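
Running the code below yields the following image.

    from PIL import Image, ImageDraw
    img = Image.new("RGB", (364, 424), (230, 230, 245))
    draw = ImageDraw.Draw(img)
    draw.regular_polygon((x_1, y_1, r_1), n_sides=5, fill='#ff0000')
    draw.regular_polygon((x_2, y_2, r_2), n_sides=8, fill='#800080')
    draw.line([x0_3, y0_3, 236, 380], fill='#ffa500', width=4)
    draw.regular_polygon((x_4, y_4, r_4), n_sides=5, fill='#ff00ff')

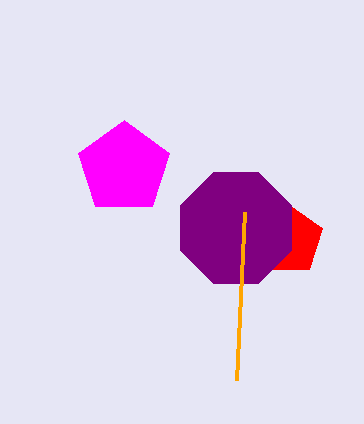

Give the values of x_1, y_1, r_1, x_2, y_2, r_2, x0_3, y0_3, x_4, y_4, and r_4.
x_1 = 288; y_1 = 240; r_1 = 36; x_2 = 236; y_2 = 228; r_2 = 60; x0_3 = 244; y0_3 = 212; x_4 = 124; y_4 = 168; r_4 = 48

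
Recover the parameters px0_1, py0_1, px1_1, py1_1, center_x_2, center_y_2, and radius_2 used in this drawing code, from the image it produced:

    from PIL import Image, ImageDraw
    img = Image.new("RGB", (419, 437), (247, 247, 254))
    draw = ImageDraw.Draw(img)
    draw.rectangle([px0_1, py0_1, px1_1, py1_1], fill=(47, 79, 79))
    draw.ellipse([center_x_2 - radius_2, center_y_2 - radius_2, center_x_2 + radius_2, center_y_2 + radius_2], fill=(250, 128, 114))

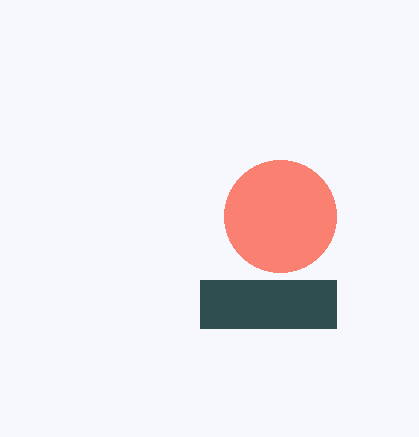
px0_1 = 200; py0_1 = 280; px1_1 = 336; py1_1 = 328; center_x_2 = 280; center_y_2 = 216; radius_2 = 56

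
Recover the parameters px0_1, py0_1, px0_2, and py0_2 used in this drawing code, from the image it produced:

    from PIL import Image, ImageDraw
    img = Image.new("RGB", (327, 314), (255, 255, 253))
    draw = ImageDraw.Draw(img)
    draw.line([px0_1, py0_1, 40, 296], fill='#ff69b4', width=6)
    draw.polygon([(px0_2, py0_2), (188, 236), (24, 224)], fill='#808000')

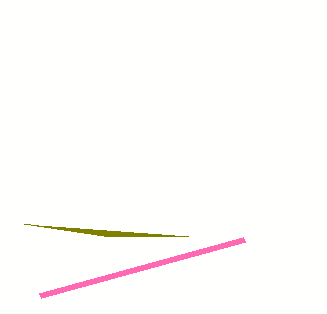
px0_1 = 244, py0_1 = 240, px0_2 = 104, py0_2 = 236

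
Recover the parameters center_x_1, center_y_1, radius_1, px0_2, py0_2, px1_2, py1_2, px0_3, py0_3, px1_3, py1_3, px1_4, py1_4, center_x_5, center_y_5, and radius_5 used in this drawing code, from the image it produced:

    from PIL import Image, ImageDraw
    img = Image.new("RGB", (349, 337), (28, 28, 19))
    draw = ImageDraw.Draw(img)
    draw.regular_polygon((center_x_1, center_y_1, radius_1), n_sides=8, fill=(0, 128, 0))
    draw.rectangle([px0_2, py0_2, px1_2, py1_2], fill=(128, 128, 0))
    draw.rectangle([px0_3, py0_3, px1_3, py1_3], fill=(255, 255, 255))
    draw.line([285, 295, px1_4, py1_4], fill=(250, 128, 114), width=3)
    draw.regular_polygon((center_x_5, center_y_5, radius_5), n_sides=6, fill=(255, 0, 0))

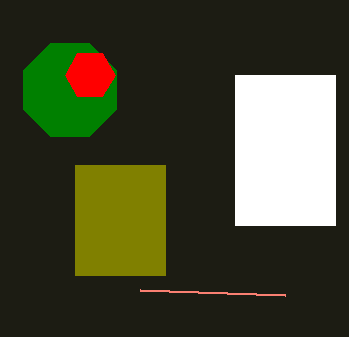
center_x_1 = 70, center_y_1 = 90, radius_1 = 50, px0_2 = 75, py0_2 = 165, px1_2 = 165, py1_2 = 275, px0_3 = 235, py0_3 = 75, px1_3 = 335, py1_3 = 225, px1_4 = 140, py1_4 = 290, center_x_5 = 90, center_y_5 = 75, radius_5 = 25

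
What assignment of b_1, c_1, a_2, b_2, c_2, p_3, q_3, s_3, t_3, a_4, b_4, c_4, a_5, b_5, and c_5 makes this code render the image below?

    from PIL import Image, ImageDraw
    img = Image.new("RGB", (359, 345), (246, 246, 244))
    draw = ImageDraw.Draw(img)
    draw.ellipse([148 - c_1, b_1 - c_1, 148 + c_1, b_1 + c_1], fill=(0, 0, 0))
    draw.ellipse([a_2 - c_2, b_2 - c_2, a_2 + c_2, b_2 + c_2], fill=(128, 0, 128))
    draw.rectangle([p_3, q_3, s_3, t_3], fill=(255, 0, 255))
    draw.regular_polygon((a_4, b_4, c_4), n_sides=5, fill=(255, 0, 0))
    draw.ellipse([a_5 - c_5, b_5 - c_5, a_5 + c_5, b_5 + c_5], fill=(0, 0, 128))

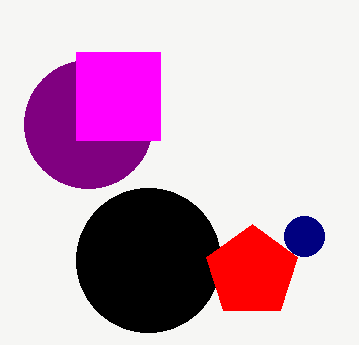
b_1 = 260
c_1 = 72
a_2 = 88
b_2 = 124
c_2 = 64
p_3 = 76
q_3 = 52
s_3 = 160
t_3 = 140
a_4 = 252
b_4 = 272
c_4 = 48
a_5 = 304
b_5 = 236
c_5 = 20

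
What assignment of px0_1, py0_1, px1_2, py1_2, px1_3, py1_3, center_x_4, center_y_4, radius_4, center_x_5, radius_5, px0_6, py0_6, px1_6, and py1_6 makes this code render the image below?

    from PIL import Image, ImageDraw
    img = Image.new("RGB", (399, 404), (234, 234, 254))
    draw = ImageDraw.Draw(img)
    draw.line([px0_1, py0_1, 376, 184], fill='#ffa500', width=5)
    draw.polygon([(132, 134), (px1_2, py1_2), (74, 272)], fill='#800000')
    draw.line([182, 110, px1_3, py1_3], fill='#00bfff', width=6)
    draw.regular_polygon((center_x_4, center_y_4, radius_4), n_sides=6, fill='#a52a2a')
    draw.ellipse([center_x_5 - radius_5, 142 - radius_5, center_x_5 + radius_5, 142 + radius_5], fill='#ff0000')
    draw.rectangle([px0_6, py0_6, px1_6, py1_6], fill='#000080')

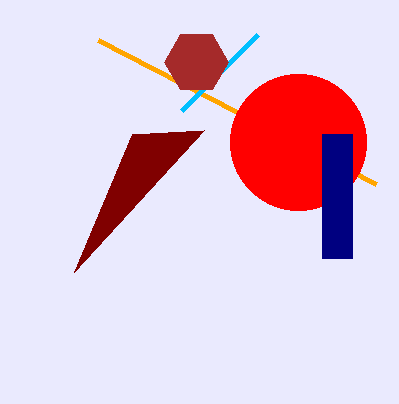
px0_1 = 98; py0_1 = 40; px1_2 = 204; py1_2 = 130; px1_3 = 258; py1_3 = 34; center_x_4 = 196; center_y_4 = 62; radius_4 = 32; center_x_5 = 298; radius_5 = 68; px0_6 = 322; py0_6 = 134; px1_6 = 352; py1_6 = 258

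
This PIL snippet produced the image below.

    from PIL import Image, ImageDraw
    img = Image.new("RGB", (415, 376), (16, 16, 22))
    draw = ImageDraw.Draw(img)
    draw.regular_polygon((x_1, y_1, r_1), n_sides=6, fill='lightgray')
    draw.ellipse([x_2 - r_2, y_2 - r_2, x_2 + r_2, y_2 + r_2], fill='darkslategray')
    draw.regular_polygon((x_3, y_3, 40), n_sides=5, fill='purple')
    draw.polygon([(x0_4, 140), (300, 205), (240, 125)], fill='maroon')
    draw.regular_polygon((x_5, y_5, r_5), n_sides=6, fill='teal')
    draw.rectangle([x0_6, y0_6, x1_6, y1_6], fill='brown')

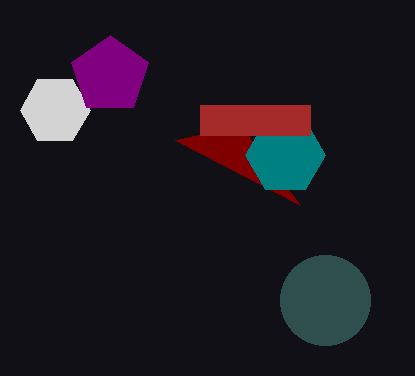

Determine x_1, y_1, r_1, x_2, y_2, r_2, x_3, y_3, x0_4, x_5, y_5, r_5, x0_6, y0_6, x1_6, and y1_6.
x_1 = 55
y_1 = 110
r_1 = 35
x_2 = 325
y_2 = 300
r_2 = 45
x_3 = 110
y_3 = 75
x0_4 = 175
x_5 = 285
y_5 = 155
r_5 = 40
x0_6 = 200
y0_6 = 105
x1_6 = 310
y1_6 = 135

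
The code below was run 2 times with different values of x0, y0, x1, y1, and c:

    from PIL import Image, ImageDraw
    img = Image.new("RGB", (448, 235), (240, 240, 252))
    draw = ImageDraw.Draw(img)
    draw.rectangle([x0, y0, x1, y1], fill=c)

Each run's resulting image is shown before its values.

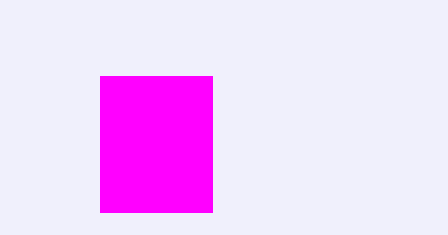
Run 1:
x0 = 100; y0 = 76; x1 = 212; y1 = 212; c = 'magenta'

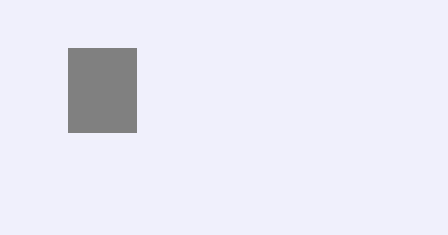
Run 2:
x0 = 68
y0 = 48
x1 = 136
y1 = 132
c = 'gray'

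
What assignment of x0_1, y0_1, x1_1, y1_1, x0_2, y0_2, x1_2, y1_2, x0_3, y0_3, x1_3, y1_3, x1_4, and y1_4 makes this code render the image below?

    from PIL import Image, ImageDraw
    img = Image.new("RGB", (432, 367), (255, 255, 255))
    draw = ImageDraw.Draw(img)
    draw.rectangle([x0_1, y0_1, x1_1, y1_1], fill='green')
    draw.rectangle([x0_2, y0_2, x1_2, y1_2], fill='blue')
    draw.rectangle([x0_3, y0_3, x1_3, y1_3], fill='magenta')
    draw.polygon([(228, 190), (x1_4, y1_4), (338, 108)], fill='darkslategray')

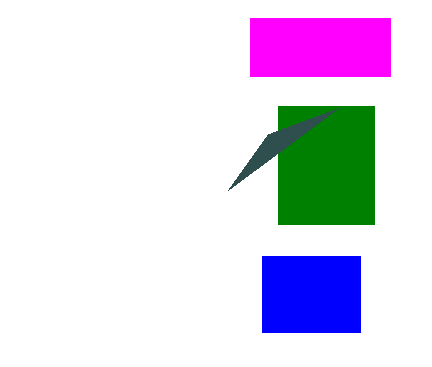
x0_1 = 278; y0_1 = 106; x1_1 = 374; y1_1 = 224; x0_2 = 262; y0_2 = 256; x1_2 = 360; y1_2 = 332; x0_3 = 250; y0_3 = 18; x1_3 = 390; y1_3 = 76; x1_4 = 268; y1_4 = 134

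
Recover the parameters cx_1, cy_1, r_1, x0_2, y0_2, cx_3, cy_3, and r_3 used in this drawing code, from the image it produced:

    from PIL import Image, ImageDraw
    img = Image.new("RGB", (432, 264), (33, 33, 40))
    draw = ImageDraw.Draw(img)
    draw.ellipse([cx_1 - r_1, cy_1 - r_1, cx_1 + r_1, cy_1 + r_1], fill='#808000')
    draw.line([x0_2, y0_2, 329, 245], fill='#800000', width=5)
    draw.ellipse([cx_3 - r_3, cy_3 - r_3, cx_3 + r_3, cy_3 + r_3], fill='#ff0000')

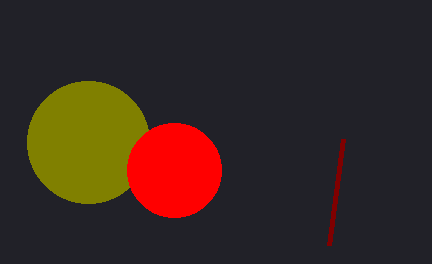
cx_1 = 88; cy_1 = 142; r_1 = 61; x0_2 = 343; y0_2 = 139; cx_3 = 174; cy_3 = 170; r_3 = 47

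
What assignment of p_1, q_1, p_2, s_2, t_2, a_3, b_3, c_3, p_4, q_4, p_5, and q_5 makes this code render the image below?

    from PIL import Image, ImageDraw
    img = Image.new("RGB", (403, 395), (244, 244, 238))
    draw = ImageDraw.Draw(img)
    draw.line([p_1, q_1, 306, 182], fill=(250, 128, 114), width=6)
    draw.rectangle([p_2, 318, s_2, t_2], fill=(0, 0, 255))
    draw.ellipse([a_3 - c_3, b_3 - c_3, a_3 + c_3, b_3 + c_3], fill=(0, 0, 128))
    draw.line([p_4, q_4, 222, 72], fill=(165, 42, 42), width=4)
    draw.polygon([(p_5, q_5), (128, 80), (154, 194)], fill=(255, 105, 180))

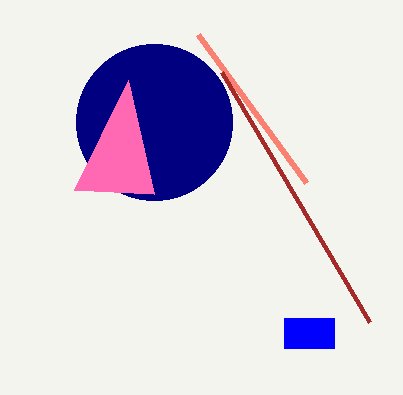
p_1 = 198; q_1 = 34; p_2 = 284; s_2 = 334; t_2 = 348; a_3 = 154; b_3 = 122; c_3 = 78; p_4 = 370; q_4 = 322; p_5 = 74; q_5 = 190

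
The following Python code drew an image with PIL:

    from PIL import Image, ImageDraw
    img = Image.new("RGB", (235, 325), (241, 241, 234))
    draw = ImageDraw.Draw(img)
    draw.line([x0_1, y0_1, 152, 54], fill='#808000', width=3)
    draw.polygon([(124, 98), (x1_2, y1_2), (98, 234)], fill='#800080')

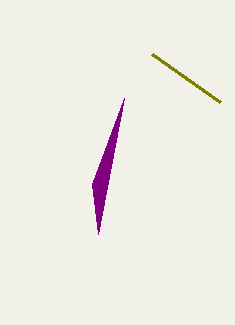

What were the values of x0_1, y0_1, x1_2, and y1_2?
x0_1 = 220; y0_1 = 102; x1_2 = 92; y1_2 = 184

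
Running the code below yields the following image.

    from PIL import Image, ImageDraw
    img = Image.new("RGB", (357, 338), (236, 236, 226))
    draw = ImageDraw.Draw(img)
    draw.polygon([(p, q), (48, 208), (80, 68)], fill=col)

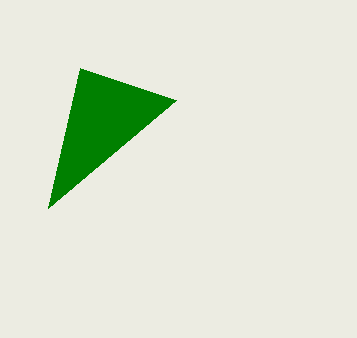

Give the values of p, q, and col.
p = 176
q = 100
col = 'green'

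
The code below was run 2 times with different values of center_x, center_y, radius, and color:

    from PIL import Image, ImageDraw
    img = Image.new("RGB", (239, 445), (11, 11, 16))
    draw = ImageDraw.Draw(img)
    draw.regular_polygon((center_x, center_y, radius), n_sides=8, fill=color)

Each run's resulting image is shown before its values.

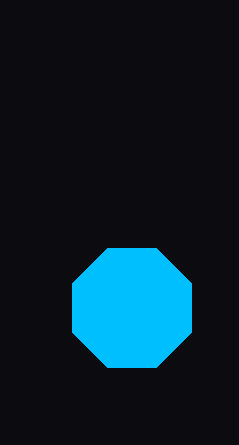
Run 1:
center_x = 132; center_y = 308; radius = 64; color = 'deepskyblue'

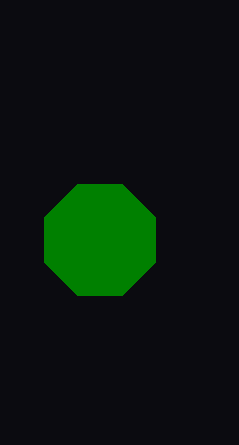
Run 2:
center_x = 100
center_y = 240
radius = 60
color = 'green'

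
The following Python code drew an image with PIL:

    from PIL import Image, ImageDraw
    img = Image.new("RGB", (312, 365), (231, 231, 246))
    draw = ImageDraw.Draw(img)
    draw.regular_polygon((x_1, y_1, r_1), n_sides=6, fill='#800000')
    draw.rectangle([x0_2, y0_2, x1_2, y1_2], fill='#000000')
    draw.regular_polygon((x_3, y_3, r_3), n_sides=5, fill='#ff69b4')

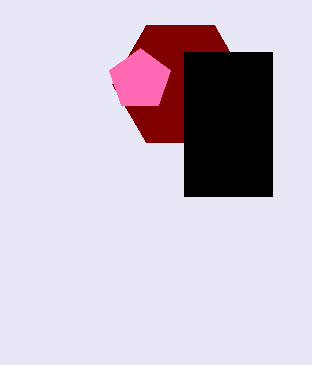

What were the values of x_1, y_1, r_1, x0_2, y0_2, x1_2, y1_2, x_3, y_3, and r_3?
x_1 = 180
y_1 = 84
r_1 = 68
x0_2 = 184
y0_2 = 52
x1_2 = 272
y1_2 = 196
x_3 = 140
y_3 = 80
r_3 = 32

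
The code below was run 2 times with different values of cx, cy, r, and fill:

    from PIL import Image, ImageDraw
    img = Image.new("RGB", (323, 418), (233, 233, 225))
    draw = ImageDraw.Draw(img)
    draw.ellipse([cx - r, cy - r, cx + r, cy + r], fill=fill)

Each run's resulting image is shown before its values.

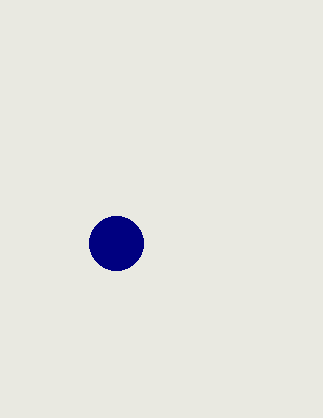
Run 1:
cx = 116; cy = 243; r = 27; fill = 'navy'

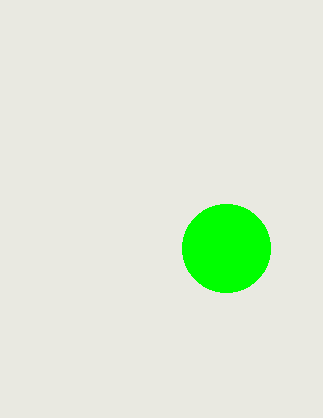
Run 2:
cx = 226, cy = 248, r = 44, fill = 'lime'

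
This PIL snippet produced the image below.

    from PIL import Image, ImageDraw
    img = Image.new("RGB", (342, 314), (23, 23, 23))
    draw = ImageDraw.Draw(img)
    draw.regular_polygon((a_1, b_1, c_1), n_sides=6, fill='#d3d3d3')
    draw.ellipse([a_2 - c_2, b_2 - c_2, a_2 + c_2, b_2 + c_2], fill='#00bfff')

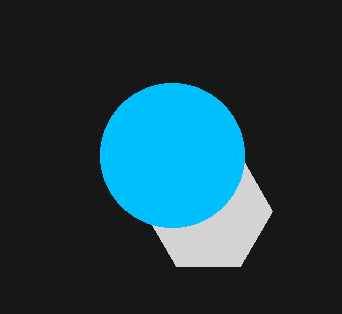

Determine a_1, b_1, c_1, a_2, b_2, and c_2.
a_1 = 208, b_1 = 211, c_1 = 64, a_2 = 172, b_2 = 155, c_2 = 72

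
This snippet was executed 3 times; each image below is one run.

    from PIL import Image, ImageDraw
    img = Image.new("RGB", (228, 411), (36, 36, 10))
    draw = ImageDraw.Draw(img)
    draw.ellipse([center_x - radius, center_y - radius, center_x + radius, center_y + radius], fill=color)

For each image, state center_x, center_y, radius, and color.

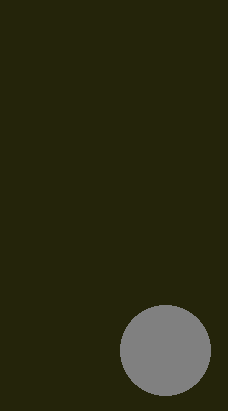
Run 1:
center_x = 165
center_y = 350
radius = 45
color = 'gray'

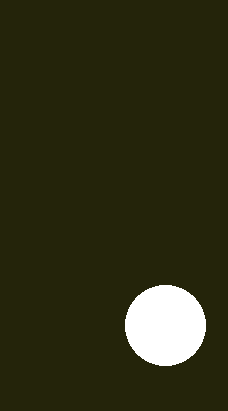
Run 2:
center_x = 165
center_y = 325
radius = 40
color = 'white'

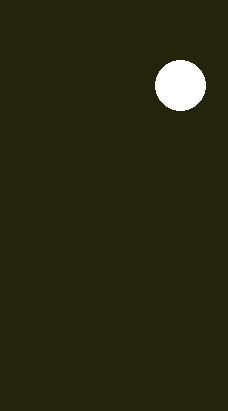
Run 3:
center_x = 180; center_y = 85; radius = 25; color = 'white'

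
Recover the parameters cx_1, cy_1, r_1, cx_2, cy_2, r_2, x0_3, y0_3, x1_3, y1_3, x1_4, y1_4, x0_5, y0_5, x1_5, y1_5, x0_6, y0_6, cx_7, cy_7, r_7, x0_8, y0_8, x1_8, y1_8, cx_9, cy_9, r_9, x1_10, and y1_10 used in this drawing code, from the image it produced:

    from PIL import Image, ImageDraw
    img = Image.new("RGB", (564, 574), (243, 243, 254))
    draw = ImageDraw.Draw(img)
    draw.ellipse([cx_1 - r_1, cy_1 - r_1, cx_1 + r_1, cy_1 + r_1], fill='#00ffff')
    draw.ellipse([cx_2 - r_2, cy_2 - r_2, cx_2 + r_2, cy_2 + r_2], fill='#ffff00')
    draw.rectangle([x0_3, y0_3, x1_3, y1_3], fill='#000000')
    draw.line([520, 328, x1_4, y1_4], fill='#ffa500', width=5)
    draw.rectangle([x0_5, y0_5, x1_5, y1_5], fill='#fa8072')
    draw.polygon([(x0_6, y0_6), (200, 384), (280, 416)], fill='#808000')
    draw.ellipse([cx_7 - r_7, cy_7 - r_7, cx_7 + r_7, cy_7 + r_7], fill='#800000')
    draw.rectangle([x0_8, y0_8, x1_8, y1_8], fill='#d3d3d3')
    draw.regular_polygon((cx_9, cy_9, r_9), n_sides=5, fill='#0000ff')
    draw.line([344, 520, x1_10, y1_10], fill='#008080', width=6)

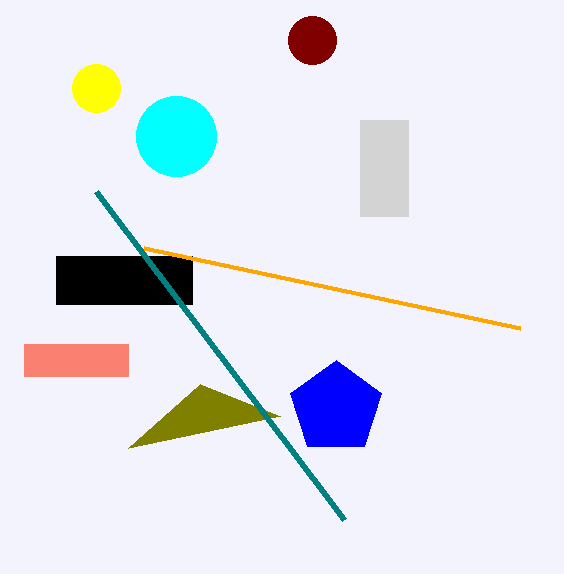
cx_1 = 176, cy_1 = 136, r_1 = 40, cx_2 = 96, cy_2 = 88, r_2 = 24, x0_3 = 56, y0_3 = 256, x1_3 = 192, y1_3 = 304, x1_4 = 144, y1_4 = 248, x0_5 = 24, y0_5 = 344, x1_5 = 128, y1_5 = 376, x0_6 = 128, y0_6 = 448, cx_7 = 312, cy_7 = 40, r_7 = 24, x0_8 = 360, y0_8 = 120, x1_8 = 408, y1_8 = 216, cx_9 = 336, cy_9 = 408, r_9 = 48, x1_10 = 96, y1_10 = 192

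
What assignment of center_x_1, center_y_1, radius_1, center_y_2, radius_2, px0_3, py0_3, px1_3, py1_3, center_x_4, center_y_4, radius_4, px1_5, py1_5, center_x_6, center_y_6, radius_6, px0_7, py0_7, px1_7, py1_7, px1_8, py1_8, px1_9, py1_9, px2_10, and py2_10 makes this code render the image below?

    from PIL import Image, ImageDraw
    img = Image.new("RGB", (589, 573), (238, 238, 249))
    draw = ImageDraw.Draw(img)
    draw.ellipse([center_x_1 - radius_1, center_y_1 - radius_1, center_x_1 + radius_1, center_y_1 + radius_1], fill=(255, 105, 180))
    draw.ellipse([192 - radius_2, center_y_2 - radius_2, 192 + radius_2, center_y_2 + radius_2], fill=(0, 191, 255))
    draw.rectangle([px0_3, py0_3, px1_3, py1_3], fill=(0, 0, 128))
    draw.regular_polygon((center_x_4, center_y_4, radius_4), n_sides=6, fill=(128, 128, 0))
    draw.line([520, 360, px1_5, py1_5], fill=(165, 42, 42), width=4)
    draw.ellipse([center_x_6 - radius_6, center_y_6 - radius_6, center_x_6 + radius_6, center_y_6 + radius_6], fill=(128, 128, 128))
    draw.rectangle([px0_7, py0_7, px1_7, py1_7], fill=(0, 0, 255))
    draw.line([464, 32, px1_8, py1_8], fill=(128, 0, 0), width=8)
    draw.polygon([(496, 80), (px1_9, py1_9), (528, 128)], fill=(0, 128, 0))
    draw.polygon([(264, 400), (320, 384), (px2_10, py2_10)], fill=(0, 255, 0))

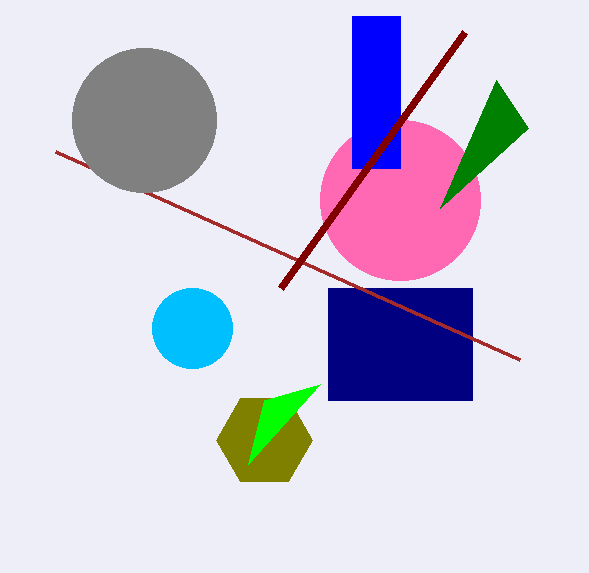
center_x_1 = 400
center_y_1 = 200
radius_1 = 80
center_y_2 = 328
radius_2 = 40
px0_3 = 328
py0_3 = 288
px1_3 = 472
py1_3 = 400
center_x_4 = 264
center_y_4 = 440
radius_4 = 48
px1_5 = 56
py1_5 = 152
center_x_6 = 144
center_y_6 = 120
radius_6 = 72
px0_7 = 352
py0_7 = 16
px1_7 = 400
py1_7 = 168
px1_8 = 280
py1_8 = 288
px1_9 = 440
py1_9 = 208
px2_10 = 248
py2_10 = 464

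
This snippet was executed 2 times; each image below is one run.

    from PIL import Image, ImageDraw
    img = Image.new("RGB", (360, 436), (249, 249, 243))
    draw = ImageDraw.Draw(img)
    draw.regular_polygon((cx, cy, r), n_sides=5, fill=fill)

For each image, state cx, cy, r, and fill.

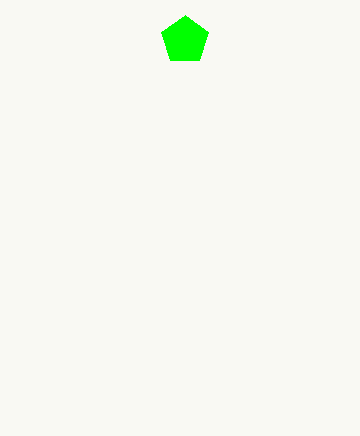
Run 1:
cx = 185
cy = 40
r = 25
fill = 'lime'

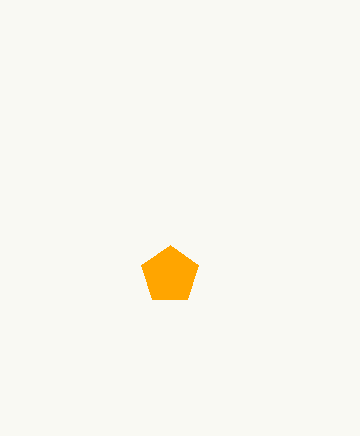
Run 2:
cx = 170, cy = 275, r = 30, fill = 'orange'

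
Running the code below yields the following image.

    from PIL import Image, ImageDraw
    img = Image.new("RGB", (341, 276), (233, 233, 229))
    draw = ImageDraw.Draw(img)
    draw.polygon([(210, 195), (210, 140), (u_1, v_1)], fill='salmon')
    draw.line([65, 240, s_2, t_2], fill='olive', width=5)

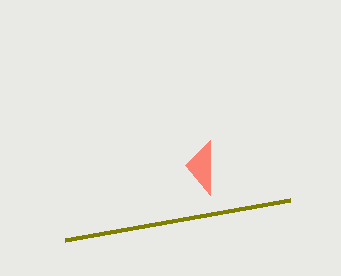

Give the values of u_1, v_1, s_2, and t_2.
u_1 = 185; v_1 = 165; s_2 = 290; t_2 = 200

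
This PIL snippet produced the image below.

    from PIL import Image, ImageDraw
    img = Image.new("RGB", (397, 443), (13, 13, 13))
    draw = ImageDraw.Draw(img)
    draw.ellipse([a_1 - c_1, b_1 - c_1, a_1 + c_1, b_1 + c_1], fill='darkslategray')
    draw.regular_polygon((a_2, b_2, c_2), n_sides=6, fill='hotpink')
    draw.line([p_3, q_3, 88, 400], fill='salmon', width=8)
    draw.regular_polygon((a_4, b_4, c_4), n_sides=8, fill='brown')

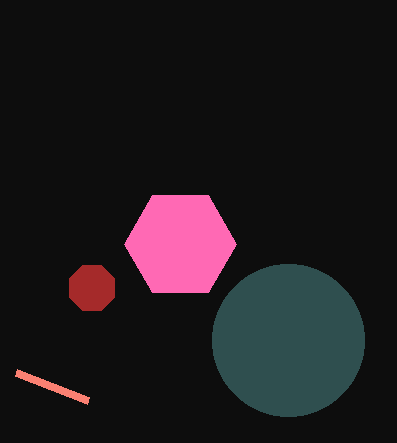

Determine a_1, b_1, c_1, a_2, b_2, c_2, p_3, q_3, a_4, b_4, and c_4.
a_1 = 288; b_1 = 340; c_1 = 76; a_2 = 180; b_2 = 244; c_2 = 56; p_3 = 16; q_3 = 372; a_4 = 92; b_4 = 288; c_4 = 24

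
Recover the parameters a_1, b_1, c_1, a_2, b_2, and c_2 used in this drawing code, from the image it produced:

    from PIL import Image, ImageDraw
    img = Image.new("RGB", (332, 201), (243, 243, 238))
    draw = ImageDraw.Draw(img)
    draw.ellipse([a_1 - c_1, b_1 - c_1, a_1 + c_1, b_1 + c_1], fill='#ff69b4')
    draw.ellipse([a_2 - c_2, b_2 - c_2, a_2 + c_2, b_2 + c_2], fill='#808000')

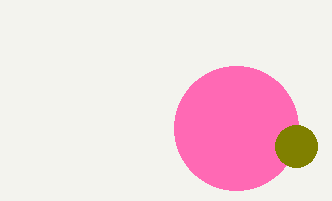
a_1 = 236; b_1 = 128; c_1 = 62; a_2 = 296; b_2 = 146; c_2 = 21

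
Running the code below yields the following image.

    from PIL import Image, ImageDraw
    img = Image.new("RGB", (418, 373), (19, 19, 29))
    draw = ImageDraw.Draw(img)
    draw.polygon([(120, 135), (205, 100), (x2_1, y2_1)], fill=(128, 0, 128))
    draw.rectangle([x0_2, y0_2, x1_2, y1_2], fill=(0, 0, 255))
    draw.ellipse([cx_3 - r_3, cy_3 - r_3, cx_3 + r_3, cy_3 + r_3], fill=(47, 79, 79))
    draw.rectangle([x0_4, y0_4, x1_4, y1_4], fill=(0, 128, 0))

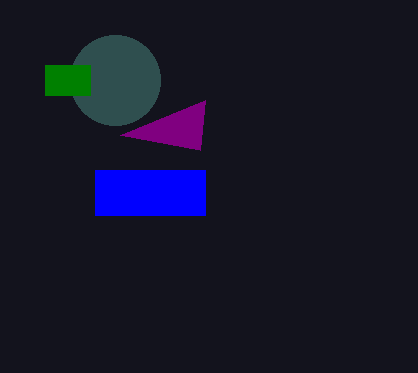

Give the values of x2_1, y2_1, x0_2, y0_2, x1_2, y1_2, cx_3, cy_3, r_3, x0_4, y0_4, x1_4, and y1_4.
x2_1 = 200, y2_1 = 150, x0_2 = 95, y0_2 = 170, x1_2 = 205, y1_2 = 215, cx_3 = 115, cy_3 = 80, r_3 = 45, x0_4 = 45, y0_4 = 65, x1_4 = 90, y1_4 = 95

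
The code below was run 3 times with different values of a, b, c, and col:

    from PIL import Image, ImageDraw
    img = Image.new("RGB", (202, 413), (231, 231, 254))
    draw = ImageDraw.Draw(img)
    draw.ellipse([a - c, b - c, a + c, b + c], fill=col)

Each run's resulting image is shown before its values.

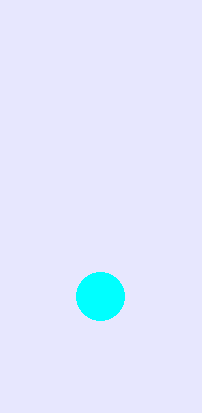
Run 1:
a = 100
b = 296
c = 24
col = 'cyan'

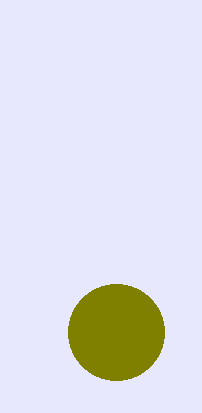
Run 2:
a = 116
b = 332
c = 48
col = 'olive'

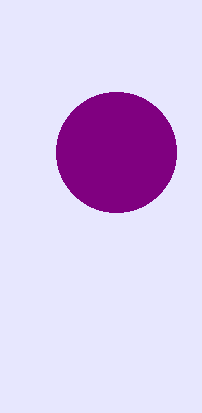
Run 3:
a = 116, b = 152, c = 60, col = 'purple'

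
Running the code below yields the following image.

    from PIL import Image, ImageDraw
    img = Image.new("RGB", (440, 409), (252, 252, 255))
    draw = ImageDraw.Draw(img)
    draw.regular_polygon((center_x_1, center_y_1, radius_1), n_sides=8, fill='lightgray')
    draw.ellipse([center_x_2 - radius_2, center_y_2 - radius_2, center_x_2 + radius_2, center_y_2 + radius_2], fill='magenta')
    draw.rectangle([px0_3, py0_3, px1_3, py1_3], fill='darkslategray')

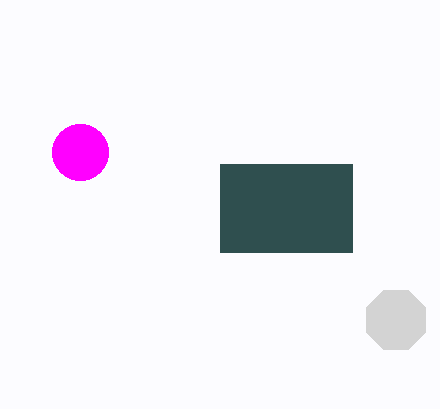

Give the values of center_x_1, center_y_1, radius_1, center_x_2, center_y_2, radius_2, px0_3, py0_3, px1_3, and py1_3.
center_x_1 = 396
center_y_1 = 320
radius_1 = 32
center_x_2 = 80
center_y_2 = 152
radius_2 = 28
px0_3 = 220
py0_3 = 164
px1_3 = 352
py1_3 = 252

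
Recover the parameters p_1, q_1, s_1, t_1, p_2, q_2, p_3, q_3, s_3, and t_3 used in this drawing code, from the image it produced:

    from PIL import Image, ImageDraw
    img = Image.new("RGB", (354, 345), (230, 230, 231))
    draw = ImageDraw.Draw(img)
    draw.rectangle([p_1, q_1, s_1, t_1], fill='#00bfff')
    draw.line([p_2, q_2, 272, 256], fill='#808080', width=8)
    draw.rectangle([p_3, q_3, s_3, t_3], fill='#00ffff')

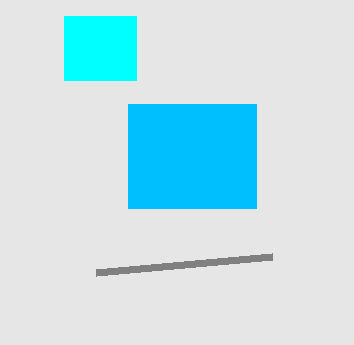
p_1 = 128
q_1 = 104
s_1 = 256
t_1 = 208
p_2 = 96
q_2 = 272
p_3 = 64
q_3 = 16
s_3 = 136
t_3 = 80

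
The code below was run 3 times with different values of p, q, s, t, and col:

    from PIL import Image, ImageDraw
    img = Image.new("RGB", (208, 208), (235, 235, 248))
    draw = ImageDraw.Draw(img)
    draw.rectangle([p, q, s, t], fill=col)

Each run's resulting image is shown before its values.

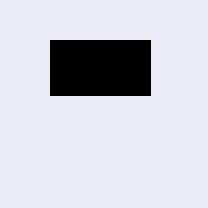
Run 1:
p = 50; q = 40; s = 150; t = 95; col = 'black'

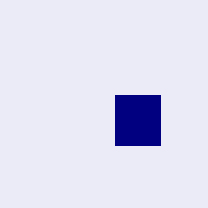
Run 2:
p = 115; q = 95; s = 160; t = 145; col = 'navy'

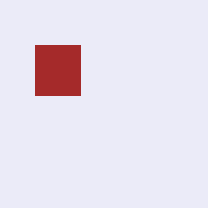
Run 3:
p = 35, q = 45, s = 80, t = 95, col = 'brown'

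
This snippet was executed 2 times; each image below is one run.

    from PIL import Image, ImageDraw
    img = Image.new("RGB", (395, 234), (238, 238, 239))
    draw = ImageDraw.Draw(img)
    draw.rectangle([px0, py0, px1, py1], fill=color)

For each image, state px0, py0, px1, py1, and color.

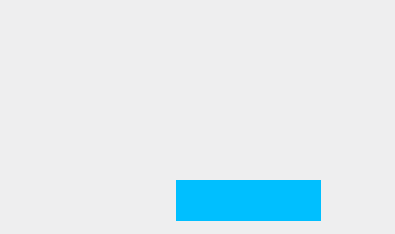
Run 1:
px0 = 176
py0 = 180
px1 = 320
py1 = 220
color = 'deepskyblue'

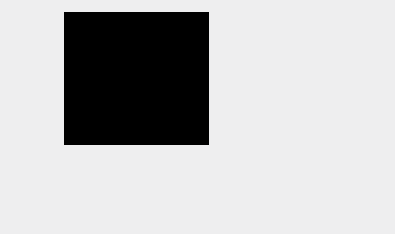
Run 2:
px0 = 64; py0 = 12; px1 = 208; py1 = 144; color = 'black'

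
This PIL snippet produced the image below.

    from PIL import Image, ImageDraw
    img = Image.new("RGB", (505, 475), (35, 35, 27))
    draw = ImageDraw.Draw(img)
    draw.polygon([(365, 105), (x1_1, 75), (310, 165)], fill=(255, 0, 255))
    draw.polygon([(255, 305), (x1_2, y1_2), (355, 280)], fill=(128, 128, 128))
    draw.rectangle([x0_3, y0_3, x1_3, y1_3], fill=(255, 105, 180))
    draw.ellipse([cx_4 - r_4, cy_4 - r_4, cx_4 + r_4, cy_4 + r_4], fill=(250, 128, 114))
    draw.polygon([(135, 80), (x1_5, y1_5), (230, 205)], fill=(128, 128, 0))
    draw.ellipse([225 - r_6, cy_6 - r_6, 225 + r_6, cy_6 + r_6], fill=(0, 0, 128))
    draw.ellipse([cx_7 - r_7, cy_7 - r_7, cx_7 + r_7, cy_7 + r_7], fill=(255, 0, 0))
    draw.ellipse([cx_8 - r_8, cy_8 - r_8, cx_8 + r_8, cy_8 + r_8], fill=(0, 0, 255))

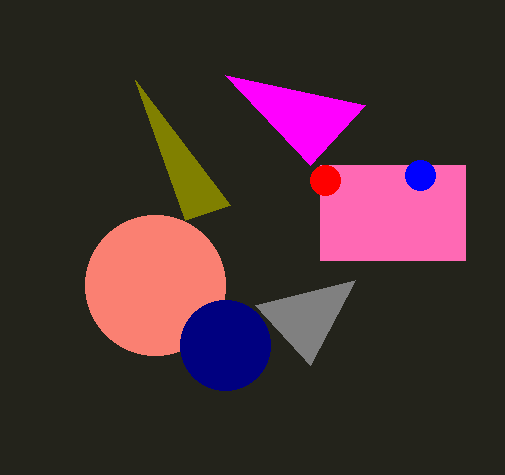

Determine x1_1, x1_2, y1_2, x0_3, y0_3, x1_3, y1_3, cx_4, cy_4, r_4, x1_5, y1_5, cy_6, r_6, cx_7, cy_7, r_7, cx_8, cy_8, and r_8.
x1_1 = 225
x1_2 = 310
y1_2 = 365
x0_3 = 320
y0_3 = 165
x1_3 = 465
y1_3 = 260
cx_4 = 155
cy_4 = 285
r_4 = 70
x1_5 = 185
y1_5 = 220
cy_6 = 345
r_6 = 45
cx_7 = 325
cy_7 = 180
r_7 = 15
cx_8 = 420
cy_8 = 175
r_8 = 15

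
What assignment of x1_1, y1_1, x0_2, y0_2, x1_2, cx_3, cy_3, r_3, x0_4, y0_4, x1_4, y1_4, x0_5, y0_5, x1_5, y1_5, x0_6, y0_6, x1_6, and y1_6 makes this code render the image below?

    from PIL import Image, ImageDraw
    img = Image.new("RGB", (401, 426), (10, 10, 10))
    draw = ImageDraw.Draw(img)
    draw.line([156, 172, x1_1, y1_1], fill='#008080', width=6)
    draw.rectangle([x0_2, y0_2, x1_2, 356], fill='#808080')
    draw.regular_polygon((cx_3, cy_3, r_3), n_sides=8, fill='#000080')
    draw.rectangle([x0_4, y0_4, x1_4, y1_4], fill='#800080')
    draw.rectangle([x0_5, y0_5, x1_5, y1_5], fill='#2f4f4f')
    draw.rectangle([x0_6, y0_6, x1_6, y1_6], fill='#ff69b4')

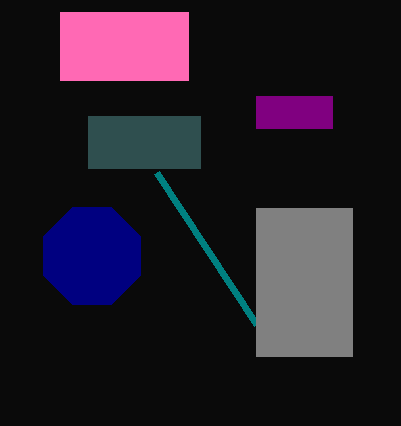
x1_1 = 256
y1_1 = 324
x0_2 = 256
y0_2 = 208
x1_2 = 352
cx_3 = 92
cy_3 = 256
r_3 = 52
x0_4 = 256
y0_4 = 96
x1_4 = 332
y1_4 = 128
x0_5 = 88
y0_5 = 116
x1_5 = 200
y1_5 = 168
x0_6 = 60
y0_6 = 12
x1_6 = 188
y1_6 = 80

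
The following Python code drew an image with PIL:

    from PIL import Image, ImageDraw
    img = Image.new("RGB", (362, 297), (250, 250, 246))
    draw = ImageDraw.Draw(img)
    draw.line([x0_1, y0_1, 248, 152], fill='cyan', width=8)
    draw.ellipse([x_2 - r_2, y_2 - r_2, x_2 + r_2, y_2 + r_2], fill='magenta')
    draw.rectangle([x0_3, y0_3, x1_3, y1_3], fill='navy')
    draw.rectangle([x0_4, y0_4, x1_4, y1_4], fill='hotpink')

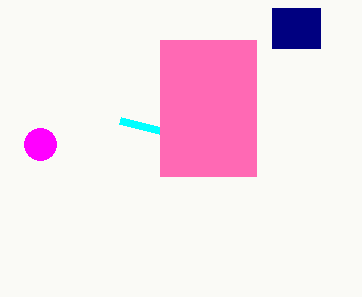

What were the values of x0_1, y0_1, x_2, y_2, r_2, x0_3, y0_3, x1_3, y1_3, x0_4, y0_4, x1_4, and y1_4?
x0_1 = 120; y0_1 = 120; x_2 = 40; y_2 = 144; r_2 = 16; x0_3 = 272; y0_3 = 8; x1_3 = 320; y1_3 = 48; x0_4 = 160; y0_4 = 40; x1_4 = 256; y1_4 = 176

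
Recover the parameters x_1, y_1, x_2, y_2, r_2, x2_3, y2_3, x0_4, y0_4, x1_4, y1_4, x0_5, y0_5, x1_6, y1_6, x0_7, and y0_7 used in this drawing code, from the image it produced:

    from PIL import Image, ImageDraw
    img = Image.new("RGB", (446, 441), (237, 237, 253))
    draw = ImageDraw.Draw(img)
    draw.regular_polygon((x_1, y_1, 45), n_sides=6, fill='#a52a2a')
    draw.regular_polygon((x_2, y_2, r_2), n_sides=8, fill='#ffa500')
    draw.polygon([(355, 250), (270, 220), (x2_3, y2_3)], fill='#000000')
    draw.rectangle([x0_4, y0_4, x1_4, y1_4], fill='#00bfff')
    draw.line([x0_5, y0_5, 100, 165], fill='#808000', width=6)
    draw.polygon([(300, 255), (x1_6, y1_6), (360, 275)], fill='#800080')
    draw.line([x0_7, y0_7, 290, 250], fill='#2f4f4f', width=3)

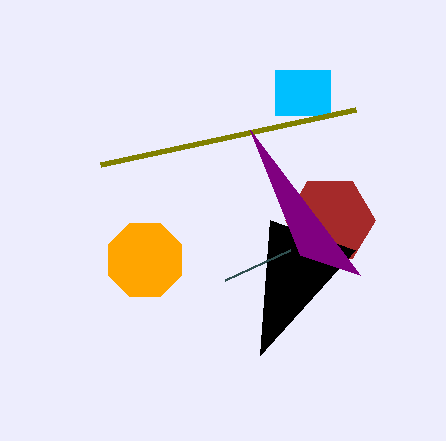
x_1 = 330
y_1 = 220
x_2 = 145
y_2 = 260
r_2 = 40
x2_3 = 260
y2_3 = 355
x0_4 = 275
y0_4 = 70
x1_4 = 330
y1_4 = 115
x0_5 = 355
y0_5 = 110
x1_6 = 250
y1_6 = 130
x0_7 = 225
y0_7 = 280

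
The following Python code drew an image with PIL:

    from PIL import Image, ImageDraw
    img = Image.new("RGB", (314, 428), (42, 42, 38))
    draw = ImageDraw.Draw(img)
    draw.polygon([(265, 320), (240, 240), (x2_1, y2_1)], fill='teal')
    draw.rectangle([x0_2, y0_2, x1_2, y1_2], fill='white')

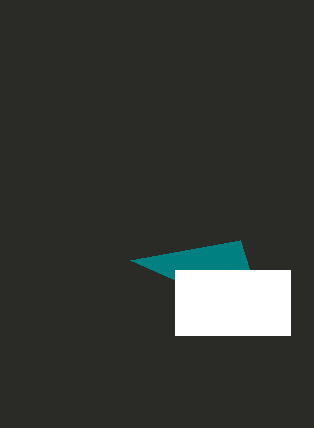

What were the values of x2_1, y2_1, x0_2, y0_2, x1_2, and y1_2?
x2_1 = 130
y2_1 = 260
x0_2 = 175
y0_2 = 270
x1_2 = 290
y1_2 = 335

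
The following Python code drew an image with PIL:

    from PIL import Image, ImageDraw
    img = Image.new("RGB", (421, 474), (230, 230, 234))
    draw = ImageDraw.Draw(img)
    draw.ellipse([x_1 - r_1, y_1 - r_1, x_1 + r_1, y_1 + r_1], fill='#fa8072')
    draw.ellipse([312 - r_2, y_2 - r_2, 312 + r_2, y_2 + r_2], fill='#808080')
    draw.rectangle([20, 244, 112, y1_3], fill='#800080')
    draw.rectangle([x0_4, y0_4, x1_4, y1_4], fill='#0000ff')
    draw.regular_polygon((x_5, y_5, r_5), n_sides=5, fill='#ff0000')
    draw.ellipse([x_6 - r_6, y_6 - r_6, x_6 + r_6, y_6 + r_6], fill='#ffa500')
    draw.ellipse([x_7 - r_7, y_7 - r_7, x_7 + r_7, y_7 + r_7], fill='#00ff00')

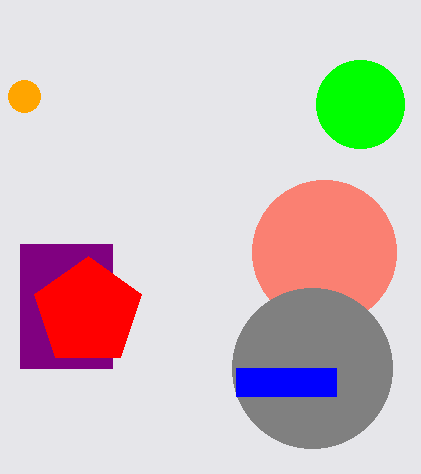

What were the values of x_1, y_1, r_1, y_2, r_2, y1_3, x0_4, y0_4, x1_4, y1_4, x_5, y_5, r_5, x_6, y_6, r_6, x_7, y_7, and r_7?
x_1 = 324; y_1 = 252; r_1 = 72; y_2 = 368; r_2 = 80; y1_3 = 368; x0_4 = 236; y0_4 = 368; x1_4 = 336; y1_4 = 396; x_5 = 88; y_5 = 312; r_5 = 56; x_6 = 24; y_6 = 96; r_6 = 16; x_7 = 360; y_7 = 104; r_7 = 44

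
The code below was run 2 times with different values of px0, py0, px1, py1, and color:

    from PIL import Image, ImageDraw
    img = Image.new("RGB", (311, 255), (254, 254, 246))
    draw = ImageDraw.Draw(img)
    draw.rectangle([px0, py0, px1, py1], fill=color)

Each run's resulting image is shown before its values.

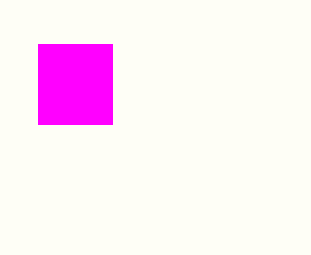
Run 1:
px0 = 38; py0 = 44; px1 = 112; py1 = 124; color = 'magenta'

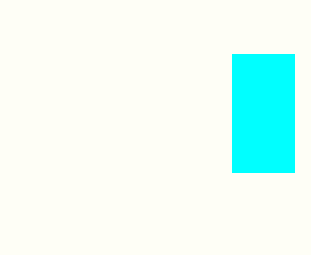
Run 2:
px0 = 232; py0 = 54; px1 = 294; py1 = 172; color = 'cyan'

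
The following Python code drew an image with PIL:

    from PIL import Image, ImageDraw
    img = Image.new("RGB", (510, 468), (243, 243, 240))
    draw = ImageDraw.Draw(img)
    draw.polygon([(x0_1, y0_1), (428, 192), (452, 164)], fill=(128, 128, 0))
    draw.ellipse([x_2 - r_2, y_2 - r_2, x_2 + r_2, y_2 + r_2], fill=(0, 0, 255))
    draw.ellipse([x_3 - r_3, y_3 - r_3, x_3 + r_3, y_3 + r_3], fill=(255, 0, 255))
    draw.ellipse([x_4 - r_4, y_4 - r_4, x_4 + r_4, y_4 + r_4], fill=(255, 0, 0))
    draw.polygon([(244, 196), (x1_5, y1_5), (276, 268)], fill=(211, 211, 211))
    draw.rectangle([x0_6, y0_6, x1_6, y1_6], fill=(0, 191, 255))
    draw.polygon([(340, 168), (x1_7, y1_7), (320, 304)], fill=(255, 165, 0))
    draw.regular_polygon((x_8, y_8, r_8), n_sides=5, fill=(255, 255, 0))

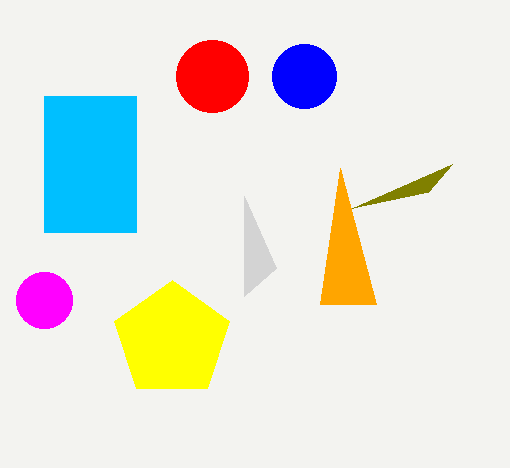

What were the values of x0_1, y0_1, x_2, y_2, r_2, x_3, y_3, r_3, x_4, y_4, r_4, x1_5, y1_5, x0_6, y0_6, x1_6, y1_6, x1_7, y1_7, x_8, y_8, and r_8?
x0_1 = 352; y0_1 = 208; x_2 = 304; y_2 = 76; r_2 = 32; x_3 = 44; y_3 = 300; r_3 = 28; x_4 = 212; y_4 = 76; r_4 = 36; x1_5 = 244; y1_5 = 296; x0_6 = 44; y0_6 = 96; x1_6 = 136; y1_6 = 232; x1_7 = 376; y1_7 = 304; x_8 = 172; y_8 = 340; r_8 = 60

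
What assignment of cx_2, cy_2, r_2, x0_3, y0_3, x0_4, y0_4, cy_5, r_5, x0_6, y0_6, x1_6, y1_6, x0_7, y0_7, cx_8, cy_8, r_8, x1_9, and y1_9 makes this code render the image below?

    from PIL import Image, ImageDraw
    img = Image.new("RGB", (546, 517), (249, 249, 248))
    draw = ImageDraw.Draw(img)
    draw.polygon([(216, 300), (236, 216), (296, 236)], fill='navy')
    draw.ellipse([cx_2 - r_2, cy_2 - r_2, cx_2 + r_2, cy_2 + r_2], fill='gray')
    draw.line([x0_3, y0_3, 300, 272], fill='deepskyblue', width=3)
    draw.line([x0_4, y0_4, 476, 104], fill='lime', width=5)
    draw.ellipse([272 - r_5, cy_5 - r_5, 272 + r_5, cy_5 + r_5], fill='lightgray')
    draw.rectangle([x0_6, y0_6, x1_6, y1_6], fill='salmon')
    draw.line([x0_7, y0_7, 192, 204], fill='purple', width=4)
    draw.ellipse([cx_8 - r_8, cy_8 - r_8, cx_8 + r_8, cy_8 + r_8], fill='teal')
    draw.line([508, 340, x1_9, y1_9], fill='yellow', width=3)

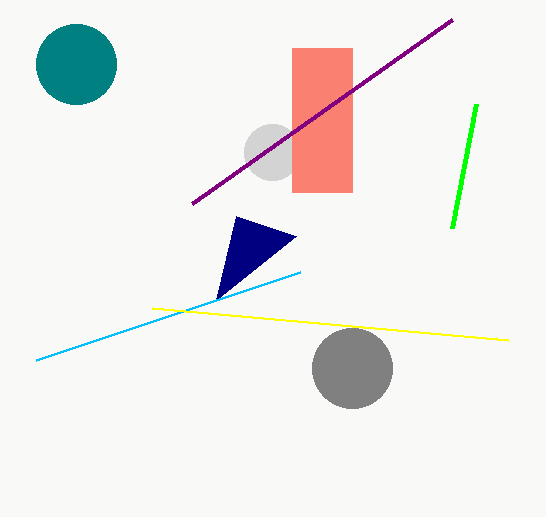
cx_2 = 352; cy_2 = 368; r_2 = 40; x0_3 = 36; y0_3 = 360; x0_4 = 452; y0_4 = 228; cy_5 = 152; r_5 = 28; x0_6 = 292; y0_6 = 48; x1_6 = 352; y1_6 = 192; x0_7 = 452; y0_7 = 20; cx_8 = 76; cy_8 = 64; r_8 = 40; x1_9 = 152; y1_9 = 308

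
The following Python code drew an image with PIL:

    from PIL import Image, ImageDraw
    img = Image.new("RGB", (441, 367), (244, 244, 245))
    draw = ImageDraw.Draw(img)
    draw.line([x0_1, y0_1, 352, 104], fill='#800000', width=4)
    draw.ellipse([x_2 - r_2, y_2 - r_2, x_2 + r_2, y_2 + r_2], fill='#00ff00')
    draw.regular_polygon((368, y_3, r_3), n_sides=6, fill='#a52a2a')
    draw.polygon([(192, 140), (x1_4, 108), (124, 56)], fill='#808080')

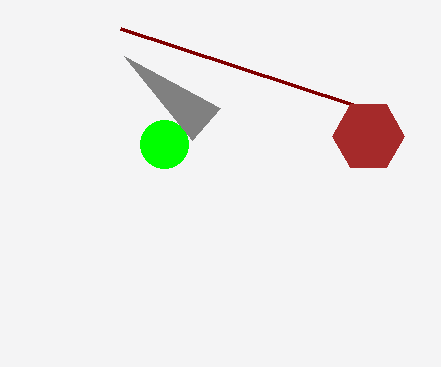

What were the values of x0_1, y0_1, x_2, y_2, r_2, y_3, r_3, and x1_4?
x0_1 = 120; y0_1 = 28; x_2 = 164; y_2 = 144; r_2 = 24; y_3 = 136; r_3 = 36; x1_4 = 220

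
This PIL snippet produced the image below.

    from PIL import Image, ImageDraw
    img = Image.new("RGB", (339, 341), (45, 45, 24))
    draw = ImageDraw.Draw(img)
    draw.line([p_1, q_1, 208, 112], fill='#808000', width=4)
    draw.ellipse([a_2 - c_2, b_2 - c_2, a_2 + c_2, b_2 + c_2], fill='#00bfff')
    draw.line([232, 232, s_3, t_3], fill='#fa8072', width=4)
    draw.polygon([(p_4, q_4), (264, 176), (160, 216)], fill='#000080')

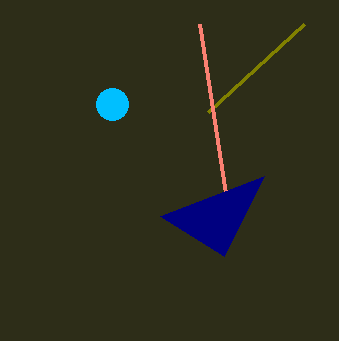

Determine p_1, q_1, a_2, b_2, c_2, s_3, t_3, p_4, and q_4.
p_1 = 304, q_1 = 24, a_2 = 112, b_2 = 104, c_2 = 16, s_3 = 200, t_3 = 24, p_4 = 224, q_4 = 256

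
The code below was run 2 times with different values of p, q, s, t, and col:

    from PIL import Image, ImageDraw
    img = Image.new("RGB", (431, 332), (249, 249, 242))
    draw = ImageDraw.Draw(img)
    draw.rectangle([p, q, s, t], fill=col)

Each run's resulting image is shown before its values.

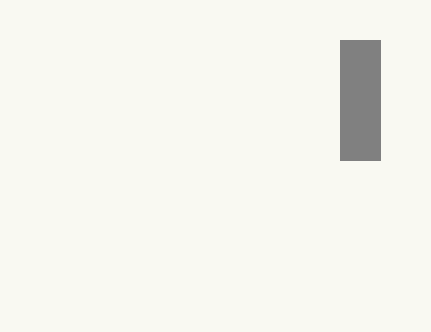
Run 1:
p = 340
q = 40
s = 380
t = 160
col = 'gray'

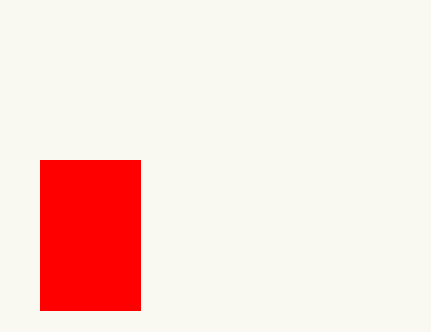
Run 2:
p = 40
q = 160
s = 140
t = 310
col = 'red'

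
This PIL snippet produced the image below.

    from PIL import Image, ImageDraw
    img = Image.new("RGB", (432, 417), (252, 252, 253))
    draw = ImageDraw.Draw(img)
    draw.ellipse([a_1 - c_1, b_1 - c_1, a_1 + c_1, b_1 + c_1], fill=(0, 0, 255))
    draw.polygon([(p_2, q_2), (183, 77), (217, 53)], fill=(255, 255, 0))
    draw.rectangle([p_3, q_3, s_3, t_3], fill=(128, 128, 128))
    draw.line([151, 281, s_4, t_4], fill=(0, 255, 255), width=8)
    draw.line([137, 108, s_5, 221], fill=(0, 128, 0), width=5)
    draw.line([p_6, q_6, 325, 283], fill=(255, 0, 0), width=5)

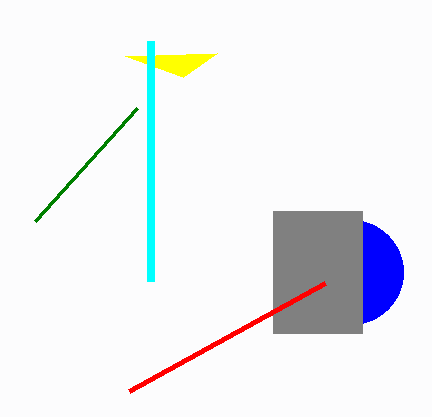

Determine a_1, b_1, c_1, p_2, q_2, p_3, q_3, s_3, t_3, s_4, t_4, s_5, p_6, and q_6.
a_1 = 351, b_1 = 272, c_1 = 52, p_2 = 125, q_2 = 56, p_3 = 273, q_3 = 211, s_3 = 362, t_3 = 333, s_4 = 151, t_4 = 41, s_5 = 35, p_6 = 129, q_6 = 391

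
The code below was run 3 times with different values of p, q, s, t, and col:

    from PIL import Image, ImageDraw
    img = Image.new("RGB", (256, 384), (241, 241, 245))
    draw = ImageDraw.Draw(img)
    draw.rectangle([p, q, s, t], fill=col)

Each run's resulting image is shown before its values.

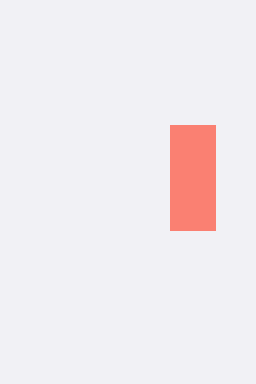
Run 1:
p = 170
q = 125
s = 215
t = 230
col = 'salmon'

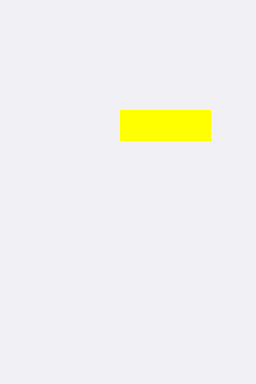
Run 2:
p = 120; q = 110; s = 210; t = 140; col = 'yellow'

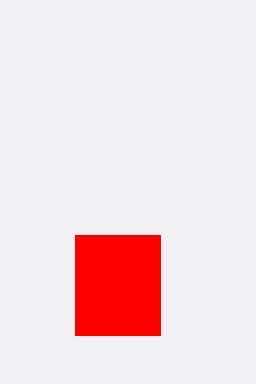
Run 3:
p = 75, q = 235, s = 160, t = 335, col = 'red'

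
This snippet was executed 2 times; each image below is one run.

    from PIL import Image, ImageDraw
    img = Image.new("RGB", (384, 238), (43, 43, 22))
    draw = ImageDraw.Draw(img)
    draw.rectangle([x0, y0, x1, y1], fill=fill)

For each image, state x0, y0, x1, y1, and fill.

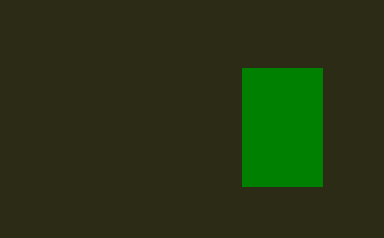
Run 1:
x0 = 242
y0 = 68
x1 = 322
y1 = 186
fill = 'green'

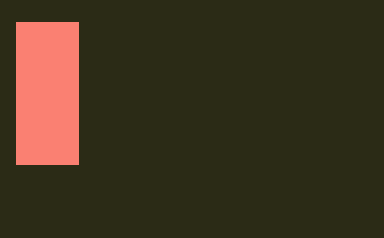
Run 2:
x0 = 16
y0 = 22
x1 = 78
y1 = 164
fill = 'salmon'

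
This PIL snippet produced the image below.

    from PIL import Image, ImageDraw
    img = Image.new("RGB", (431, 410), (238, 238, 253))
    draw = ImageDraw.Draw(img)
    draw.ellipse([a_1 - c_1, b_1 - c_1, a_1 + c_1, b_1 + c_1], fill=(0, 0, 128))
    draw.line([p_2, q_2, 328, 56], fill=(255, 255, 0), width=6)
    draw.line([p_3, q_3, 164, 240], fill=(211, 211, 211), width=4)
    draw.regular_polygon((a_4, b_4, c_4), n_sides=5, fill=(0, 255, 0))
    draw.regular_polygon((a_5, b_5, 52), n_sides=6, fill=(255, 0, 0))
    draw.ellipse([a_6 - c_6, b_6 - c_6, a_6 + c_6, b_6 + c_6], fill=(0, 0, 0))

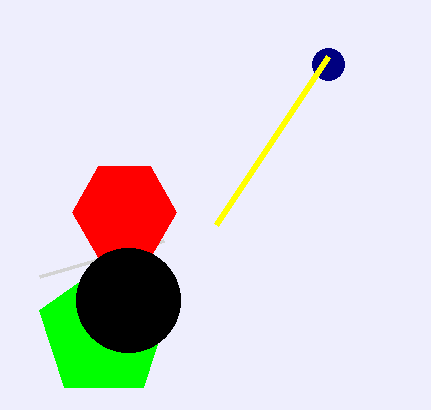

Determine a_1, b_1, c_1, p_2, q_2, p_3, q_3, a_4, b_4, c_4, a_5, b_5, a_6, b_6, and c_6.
a_1 = 328
b_1 = 64
c_1 = 16
p_2 = 216
q_2 = 224
p_3 = 40
q_3 = 276
a_4 = 104
b_4 = 332
c_4 = 68
a_5 = 124
b_5 = 212
a_6 = 128
b_6 = 300
c_6 = 52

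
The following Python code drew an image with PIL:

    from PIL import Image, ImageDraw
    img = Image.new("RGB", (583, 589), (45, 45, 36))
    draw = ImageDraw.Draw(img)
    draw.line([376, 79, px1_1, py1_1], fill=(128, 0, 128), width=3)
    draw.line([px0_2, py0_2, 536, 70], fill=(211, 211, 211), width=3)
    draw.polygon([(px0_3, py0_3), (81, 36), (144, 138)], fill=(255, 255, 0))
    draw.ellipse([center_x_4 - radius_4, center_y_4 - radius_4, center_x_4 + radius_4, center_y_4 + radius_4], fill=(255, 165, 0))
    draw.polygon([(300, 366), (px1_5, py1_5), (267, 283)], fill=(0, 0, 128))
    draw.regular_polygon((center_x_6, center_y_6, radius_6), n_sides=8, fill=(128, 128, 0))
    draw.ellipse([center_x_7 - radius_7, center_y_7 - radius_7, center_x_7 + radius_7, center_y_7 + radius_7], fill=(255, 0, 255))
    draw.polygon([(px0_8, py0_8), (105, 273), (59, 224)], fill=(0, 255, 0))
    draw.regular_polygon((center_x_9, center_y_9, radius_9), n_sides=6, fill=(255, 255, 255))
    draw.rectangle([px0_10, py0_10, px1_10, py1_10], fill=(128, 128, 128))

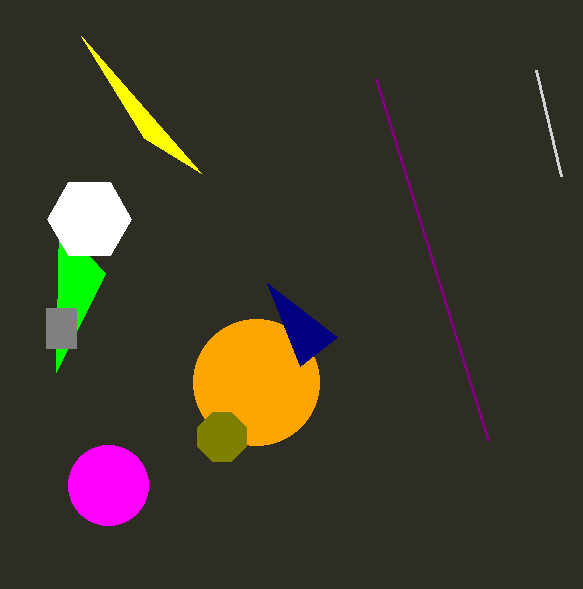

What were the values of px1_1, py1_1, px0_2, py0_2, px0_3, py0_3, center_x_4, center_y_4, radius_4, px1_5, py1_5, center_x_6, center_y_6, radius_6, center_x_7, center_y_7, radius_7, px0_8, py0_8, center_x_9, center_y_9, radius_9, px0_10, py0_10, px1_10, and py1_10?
px1_1 = 488; py1_1 = 440; px0_2 = 561; py0_2 = 176; px0_3 = 201; py0_3 = 173; center_x_4 = 256; center_y_4 = 382; radius_4 = 63; px1_5 = 337; py1_5 = 337; center_x_6 = 222; center_y_6 = 437; radius_6 = 26; center_x_7 = 108; center_y_7 = 485; radius_7 = 40; px0_8 = 56; py0_8 = 372; center_x_9 = 89; center_y_9 = 219; radius_9 = 42; px0_10 = 46; py0_10 = 308; px1_10 = 76; py1_10 = 348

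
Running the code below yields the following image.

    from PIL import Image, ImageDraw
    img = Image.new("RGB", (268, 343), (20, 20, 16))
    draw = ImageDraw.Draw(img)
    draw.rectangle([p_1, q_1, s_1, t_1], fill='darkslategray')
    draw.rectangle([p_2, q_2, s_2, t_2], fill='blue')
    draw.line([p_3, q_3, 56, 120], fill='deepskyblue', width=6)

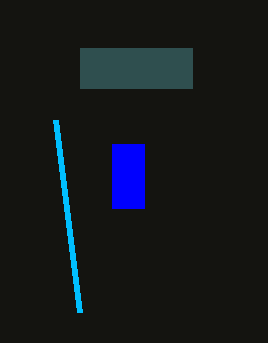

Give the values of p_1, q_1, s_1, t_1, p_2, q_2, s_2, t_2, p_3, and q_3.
p_1 = 80, q_1 = 48, s_1 = 192, t_1 = 88, p_2 = 112, q_2 = 144, s_2 = 144, t_2 = 208, p_3 = 80, q_3 = 312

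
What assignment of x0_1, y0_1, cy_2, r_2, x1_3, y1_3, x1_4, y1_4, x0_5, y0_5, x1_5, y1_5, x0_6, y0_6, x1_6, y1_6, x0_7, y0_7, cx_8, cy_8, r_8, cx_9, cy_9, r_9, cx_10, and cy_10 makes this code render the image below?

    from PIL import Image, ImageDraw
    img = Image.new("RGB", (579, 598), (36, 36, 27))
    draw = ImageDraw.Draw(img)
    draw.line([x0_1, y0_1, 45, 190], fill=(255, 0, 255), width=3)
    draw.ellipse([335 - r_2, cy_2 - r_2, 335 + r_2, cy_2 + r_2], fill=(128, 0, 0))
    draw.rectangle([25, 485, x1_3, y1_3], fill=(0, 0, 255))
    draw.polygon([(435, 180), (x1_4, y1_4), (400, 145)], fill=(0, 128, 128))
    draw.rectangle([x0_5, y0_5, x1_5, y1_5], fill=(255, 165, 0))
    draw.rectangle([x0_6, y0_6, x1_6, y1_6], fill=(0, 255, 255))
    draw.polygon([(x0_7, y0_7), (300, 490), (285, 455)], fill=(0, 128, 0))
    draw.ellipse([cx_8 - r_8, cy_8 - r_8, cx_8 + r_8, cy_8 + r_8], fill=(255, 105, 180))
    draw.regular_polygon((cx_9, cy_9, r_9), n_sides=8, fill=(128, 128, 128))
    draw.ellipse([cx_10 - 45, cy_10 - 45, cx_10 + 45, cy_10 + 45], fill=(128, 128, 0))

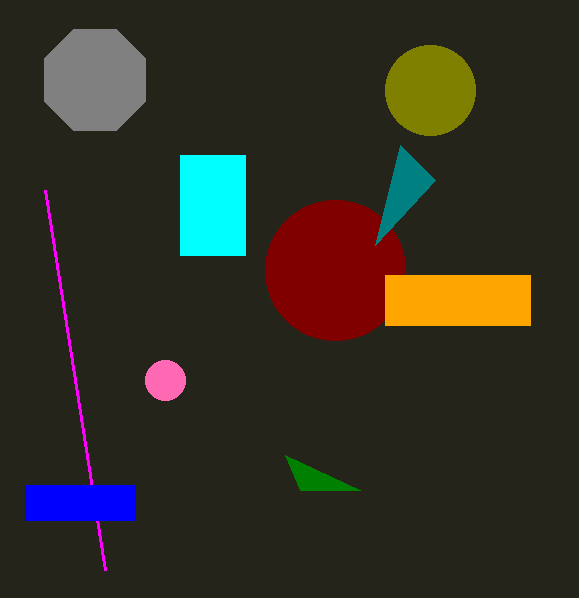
x0_1 = 105; y0_1 = 570; cy_2 = 270; r_2 = 70; x1_3 = 135; y1_3 = 520; x1_4 = 375; y1_4 = 245; x0_5 = 385; y0_5 = 275; x1_5 = 530; y1_5 = 325; x0_6 = 180; y0_6 = 155; x1_6 = 245; y1_6 = 255; x0_7 = 360; y0_7 = 490; cx_8 = 165; cy_8 = 380; r_8 = 20; cx_9 = 95; cy_9 = 80; r_9 = 55; cx_10 = 430; cy_10 = 90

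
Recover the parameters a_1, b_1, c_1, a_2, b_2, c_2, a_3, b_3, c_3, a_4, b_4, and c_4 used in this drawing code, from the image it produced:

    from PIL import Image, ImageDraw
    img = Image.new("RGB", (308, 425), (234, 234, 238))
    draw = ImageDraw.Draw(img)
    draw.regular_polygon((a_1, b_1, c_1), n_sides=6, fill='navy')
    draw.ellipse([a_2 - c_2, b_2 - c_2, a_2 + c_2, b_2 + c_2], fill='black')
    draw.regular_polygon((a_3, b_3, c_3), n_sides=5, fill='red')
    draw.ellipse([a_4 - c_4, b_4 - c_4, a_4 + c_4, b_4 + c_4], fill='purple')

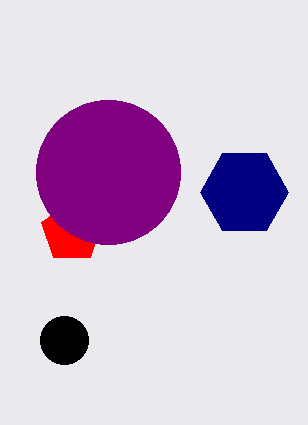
a_1 = 244; b_1 = 192; c_1 = 44; a_2 = 64; b_2 = 340; c_2 = 24; a_3 = 72; b_3 = 232; c_3 = 32; a_4 = 108; b_4 = 172; c_4 = 72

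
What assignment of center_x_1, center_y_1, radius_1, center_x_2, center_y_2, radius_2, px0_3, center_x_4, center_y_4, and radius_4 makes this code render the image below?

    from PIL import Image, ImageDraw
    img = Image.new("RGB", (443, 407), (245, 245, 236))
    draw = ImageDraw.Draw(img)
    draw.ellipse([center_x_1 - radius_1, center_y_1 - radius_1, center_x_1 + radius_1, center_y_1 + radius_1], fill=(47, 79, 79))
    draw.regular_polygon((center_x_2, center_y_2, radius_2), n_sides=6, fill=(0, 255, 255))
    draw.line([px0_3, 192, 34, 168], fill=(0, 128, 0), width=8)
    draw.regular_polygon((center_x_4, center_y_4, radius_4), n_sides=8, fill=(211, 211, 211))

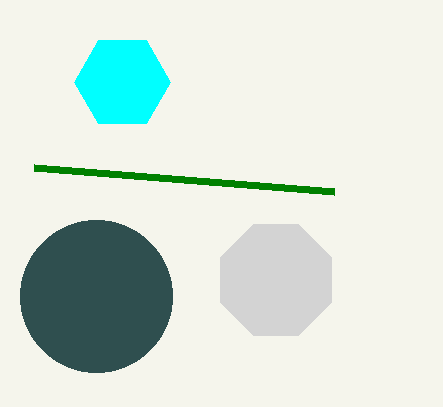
center_x_1 = 96; center_y_1 = 296; radius_1 = 76; center_x_2 = 122; center_y_2 = 82; radius_2 = 48; px0_3 = 334; center_x_4 = 276; center_y_4 = 280; radius_4 = 60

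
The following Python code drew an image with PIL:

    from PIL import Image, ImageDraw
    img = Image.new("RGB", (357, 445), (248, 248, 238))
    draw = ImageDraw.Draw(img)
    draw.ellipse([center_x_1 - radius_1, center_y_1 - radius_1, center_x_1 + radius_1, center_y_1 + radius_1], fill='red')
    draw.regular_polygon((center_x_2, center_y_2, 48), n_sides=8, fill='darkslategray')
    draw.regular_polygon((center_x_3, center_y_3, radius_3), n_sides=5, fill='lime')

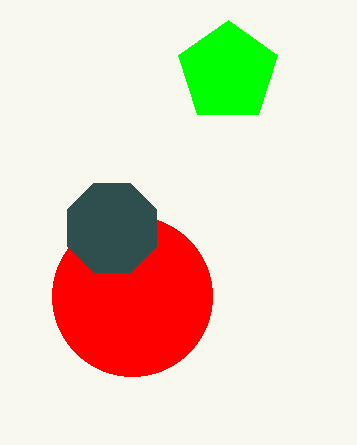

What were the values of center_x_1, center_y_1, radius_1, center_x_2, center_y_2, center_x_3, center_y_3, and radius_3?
center_x_1 = 132, center_y_1 = 296, radius_1 = 80, center_x_2 = 112, center_y_2 = 228, center_x_3 = 228, center_y_3 = 72, radius_3 = 52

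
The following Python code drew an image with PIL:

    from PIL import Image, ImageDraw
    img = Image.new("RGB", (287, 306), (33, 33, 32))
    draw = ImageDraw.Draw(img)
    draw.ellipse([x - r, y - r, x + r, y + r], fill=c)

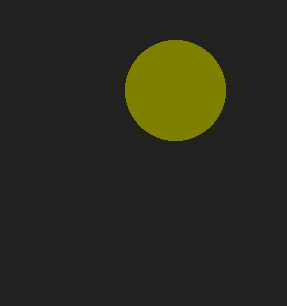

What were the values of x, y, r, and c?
x = 175
y = 90
r = 50
c = 'olive'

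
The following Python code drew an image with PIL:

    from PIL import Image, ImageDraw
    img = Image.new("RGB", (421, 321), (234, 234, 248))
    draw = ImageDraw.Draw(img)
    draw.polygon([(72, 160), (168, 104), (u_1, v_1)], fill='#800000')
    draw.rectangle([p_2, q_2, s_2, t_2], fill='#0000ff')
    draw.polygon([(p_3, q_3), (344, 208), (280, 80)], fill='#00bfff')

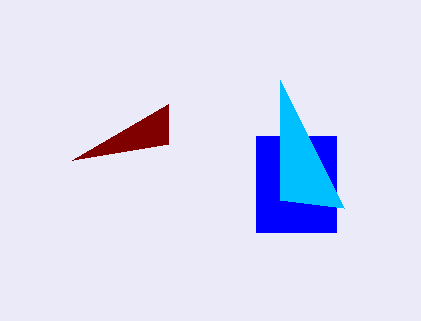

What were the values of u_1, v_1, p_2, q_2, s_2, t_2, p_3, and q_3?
u_1 = 168; v_1 = 144; p_2 = 256; q_2 = 136; s_2 = 336; t_2 = 232; p_3 = 280; q_3 = 200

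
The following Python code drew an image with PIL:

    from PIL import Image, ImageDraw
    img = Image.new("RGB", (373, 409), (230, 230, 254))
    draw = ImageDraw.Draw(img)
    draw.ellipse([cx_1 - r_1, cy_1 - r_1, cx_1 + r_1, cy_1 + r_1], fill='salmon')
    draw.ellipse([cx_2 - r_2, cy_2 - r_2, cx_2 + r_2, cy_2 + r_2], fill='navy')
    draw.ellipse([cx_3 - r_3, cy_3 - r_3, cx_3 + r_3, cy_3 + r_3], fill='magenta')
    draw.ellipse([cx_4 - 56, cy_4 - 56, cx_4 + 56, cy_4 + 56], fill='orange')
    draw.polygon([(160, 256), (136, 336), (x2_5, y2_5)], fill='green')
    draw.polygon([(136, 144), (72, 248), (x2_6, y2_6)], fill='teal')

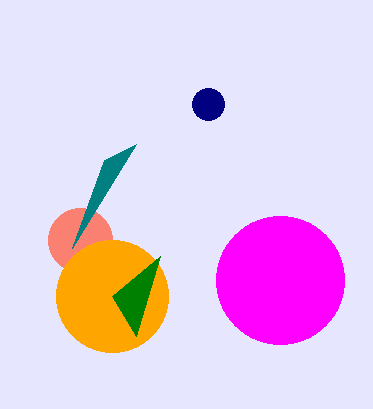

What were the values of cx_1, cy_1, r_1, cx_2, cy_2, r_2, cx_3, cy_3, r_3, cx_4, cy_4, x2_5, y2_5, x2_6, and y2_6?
cx_1 = 80; cy_1 = 240; r_1 = 32; cx_2 = 208; cy_2 = 104; r_2 = 16; cx_3 = 280; cy_3 = 280; r_3 = 64; cx_4 = 112; cy_4 = 296; x2_5 = 112; y2_5 = 296; x2_6 = 104; y2_6 = 160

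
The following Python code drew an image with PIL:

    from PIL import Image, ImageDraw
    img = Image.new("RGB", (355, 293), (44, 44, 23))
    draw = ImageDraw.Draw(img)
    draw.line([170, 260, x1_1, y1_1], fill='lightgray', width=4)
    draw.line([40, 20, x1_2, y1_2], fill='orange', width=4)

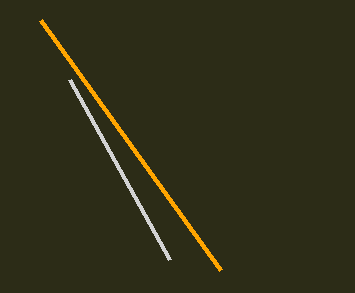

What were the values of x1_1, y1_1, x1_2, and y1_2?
x1_1 = 70, y1_1 = 80, x1_2 = 220, y1_2 = 270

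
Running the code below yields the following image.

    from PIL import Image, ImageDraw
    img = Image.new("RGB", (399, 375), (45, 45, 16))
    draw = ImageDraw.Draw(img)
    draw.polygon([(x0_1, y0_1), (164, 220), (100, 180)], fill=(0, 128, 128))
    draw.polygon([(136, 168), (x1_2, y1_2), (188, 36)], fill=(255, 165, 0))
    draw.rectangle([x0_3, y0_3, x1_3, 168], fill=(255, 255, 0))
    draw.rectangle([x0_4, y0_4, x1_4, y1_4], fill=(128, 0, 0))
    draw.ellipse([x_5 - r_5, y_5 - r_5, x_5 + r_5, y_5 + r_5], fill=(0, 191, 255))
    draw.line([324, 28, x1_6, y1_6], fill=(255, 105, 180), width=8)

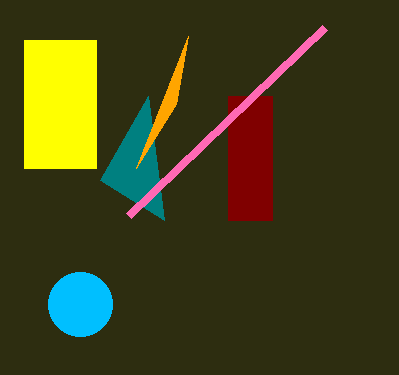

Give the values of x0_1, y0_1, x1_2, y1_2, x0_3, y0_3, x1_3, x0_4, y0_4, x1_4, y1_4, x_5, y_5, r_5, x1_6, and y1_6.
x0_1 = 148, y0_1 = 96, x1_2 = 176, y1_2 = 104, x0_3 = 24, y0_3 = 40, x1_3 = 96, x0_4 = 228, y0_4 = 96, x1_4 = 272, y1_4 = 220, x_5 = 80, y_5 = 304, r_5 = 32, x1_6 = 128, y1_6 = 216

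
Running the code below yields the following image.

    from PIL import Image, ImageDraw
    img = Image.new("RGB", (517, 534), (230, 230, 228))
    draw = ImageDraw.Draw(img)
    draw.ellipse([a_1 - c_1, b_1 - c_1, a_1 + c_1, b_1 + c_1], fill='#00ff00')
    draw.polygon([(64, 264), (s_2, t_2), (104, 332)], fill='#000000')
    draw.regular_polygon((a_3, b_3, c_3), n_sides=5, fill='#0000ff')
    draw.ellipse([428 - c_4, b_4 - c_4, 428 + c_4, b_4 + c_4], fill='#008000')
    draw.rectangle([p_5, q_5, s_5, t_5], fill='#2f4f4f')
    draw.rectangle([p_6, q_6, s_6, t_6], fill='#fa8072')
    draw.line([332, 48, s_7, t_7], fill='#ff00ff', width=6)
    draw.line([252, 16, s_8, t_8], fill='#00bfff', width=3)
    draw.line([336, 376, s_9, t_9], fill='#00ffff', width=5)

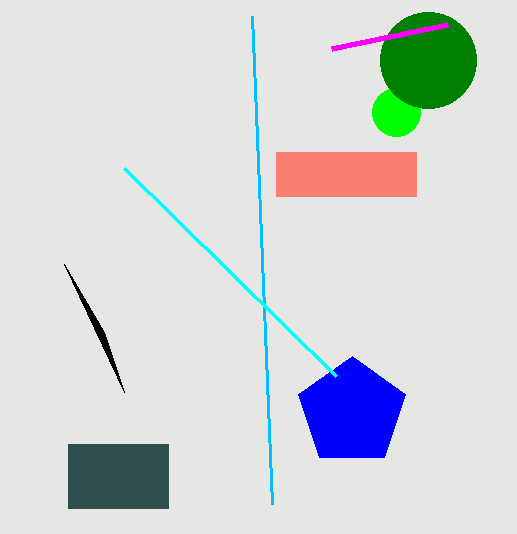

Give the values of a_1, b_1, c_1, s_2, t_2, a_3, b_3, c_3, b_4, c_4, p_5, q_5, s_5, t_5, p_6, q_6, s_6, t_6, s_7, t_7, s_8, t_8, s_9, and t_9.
a_1 = 396, b_1 = 112, c_1 = 24, s_2 = 124, t_2 = 392, a_3 = 352, b_3 = 412, c_3 = 56, b_4 = 60, c_4 = 48, p_5 = 68, q_5 = 444, s_5 = 168, t_5 = 508, p_6 = 276, q_6 = 152, s_6 = 416, t_6 = 196, s_7 = 448, t_7 = 24, s_8 = 272, t_8 = 504, s_9 = 124, t_9 = 168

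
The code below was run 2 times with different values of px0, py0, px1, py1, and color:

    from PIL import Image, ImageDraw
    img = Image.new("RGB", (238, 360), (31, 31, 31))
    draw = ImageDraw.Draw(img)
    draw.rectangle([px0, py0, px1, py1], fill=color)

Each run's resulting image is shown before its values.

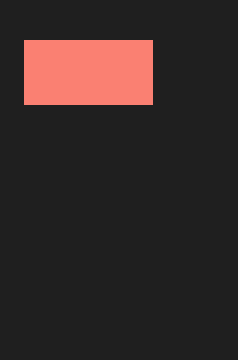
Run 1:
px0 = 24, py0 = 40, px1 = 152, py1 = 104, color = 'salmon'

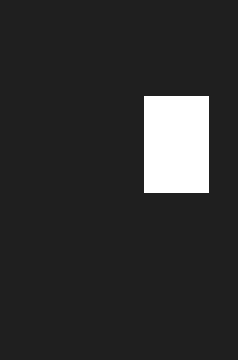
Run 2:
px0 = 144, py0 = 96, px1 = 208, py1 = 192, color = 'white'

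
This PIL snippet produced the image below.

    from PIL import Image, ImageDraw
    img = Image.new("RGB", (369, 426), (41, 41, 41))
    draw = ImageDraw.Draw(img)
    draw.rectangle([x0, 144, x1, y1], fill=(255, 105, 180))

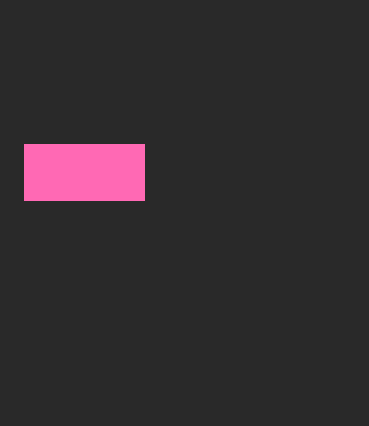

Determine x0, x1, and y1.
x0 = 24, x1 = 144, y1 = 200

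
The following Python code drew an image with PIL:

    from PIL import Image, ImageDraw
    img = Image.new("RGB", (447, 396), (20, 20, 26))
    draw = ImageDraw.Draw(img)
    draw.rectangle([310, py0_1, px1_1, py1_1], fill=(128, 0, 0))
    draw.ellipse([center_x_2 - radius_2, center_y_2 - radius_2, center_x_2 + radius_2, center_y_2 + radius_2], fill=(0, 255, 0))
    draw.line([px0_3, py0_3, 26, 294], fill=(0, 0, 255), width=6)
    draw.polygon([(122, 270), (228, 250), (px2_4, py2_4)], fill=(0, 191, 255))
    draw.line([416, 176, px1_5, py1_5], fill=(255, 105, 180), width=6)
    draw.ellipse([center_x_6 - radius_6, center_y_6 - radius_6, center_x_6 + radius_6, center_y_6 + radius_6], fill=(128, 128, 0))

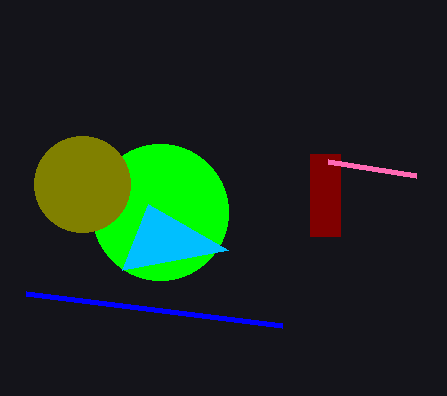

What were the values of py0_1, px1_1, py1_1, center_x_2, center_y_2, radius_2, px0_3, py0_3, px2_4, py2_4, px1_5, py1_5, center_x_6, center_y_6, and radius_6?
py0_1 = 154, px1_1 = 340, py1_1 = 236, center_x_2 = 160, center_y_2 = 212, radius_2 = 68, px0_3 = 282, py0_3 = 326, px2_4 = 148, py2_4 = 204, px1_5 = 328, py1_5 = 162, center_x_6 = 82, center_y_6 = 184, radius_6 = 48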